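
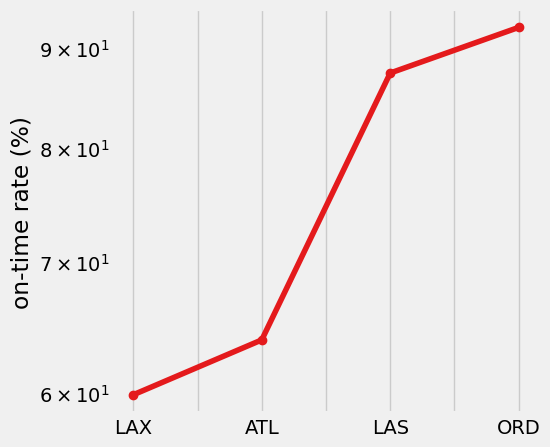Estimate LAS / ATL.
≈ 1.31×

LAS ≈ 85, ATL ≈ 65; 85/65 ≈ 1.31.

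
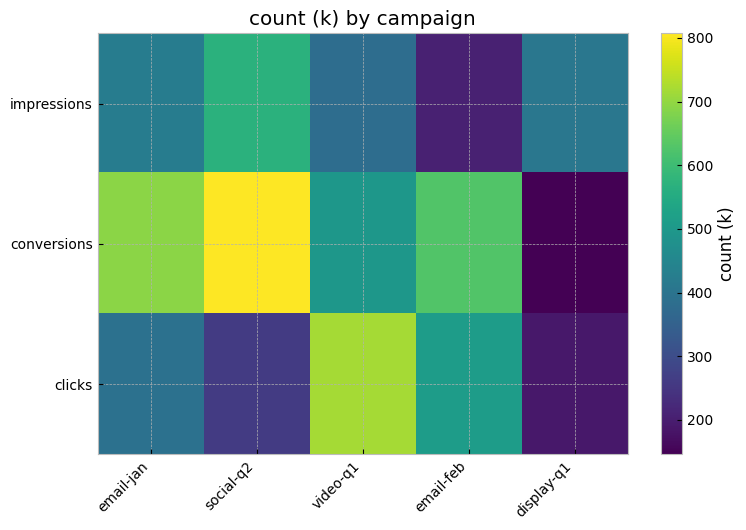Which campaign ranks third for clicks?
Top 4 for clicks: video-q1 ≈ 700, email-feb ≈ 500, email-jan ≈ 400, social-q2 ≈ 300.

email-jan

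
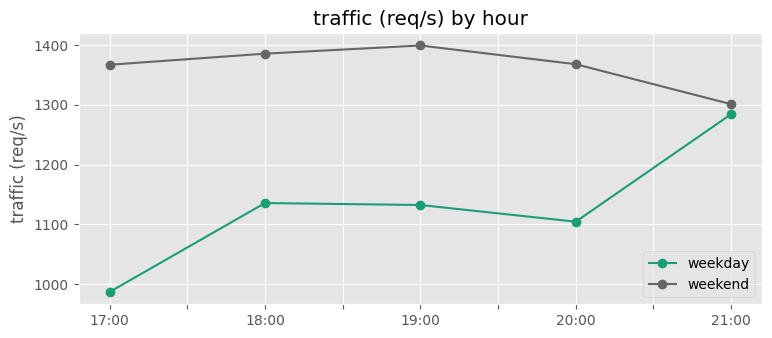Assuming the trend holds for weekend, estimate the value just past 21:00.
≈ 1250

Last three: 1400, 1350, 1300 → slope ≈ -50/step → next ≈ 1250.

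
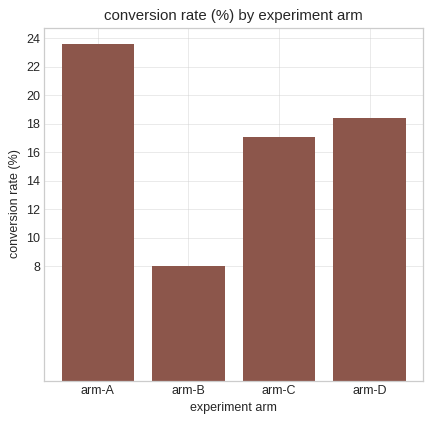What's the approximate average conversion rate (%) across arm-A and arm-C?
(24 + 18) / 2 ≈ 21.

≈ 21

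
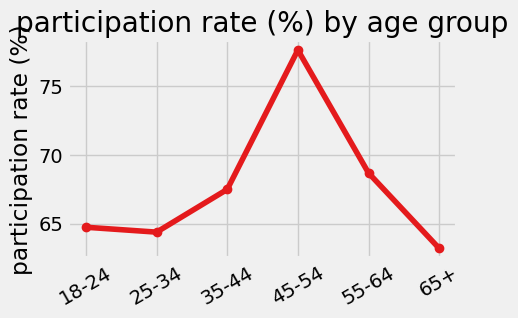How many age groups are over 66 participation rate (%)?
3

Above 66: 35-44, 45-54, 55-64.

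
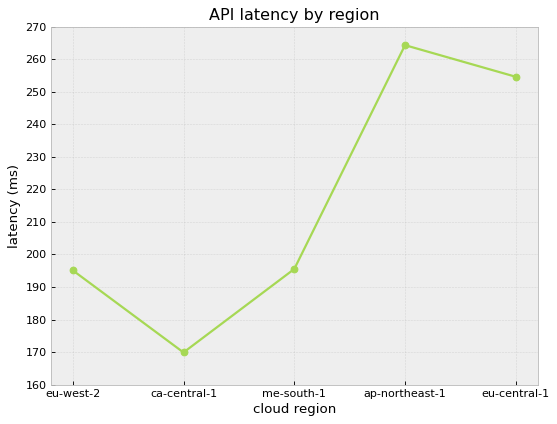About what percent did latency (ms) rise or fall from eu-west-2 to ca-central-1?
eu-west-2 ≈ 200, ca-central-1 ≈ 170; (170 − 200) / 200 ≈ -15%.

≈ -15%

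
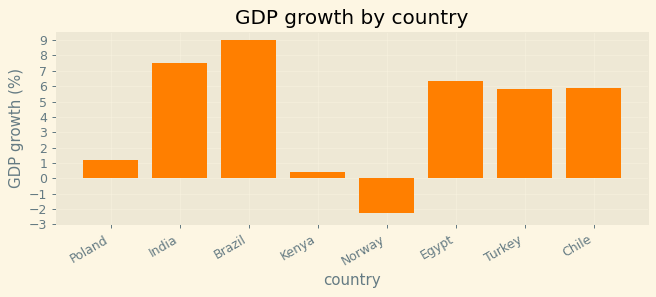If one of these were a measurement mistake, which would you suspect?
Norway ≈ -2; the rest sit between ≈ 0 and ≈ 9.

Norway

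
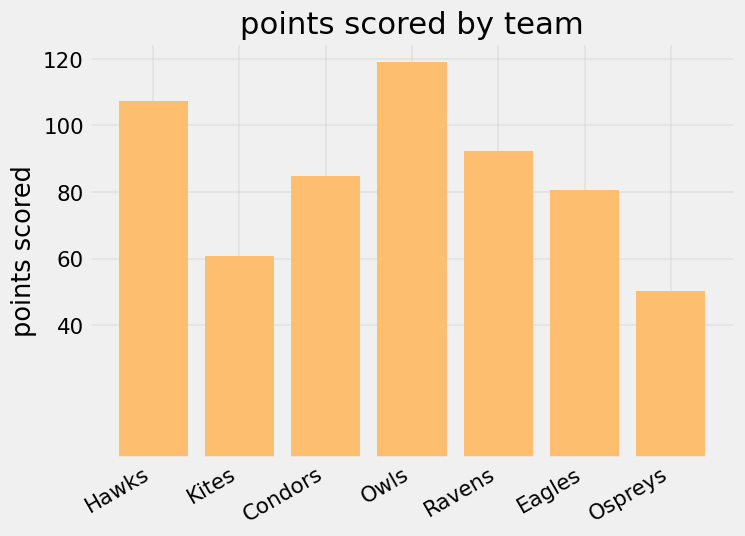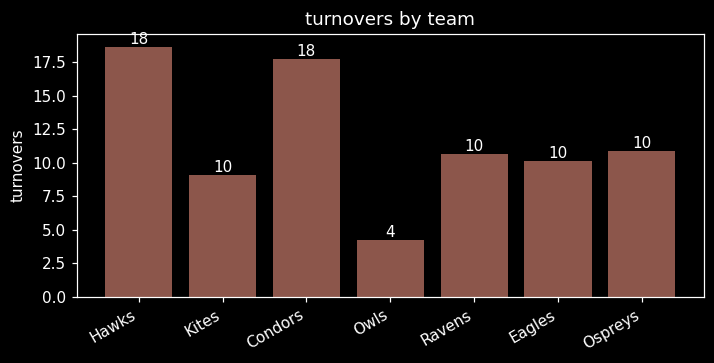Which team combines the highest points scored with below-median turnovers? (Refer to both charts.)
Chart 2 median turnovers ≈ 10; below-median teams: Kites, Owls, Eagles. Among those, Owls has the highest points scored (≈ 120).

Owls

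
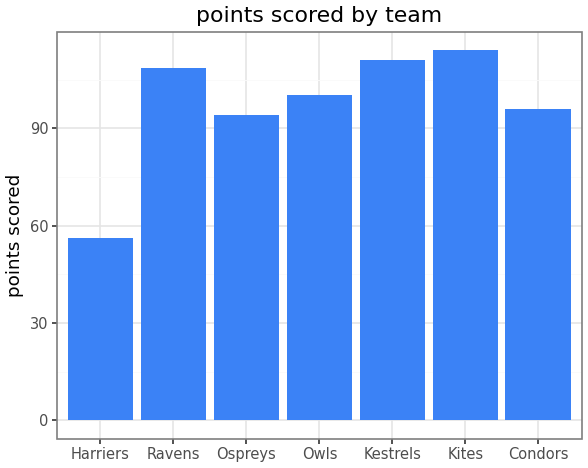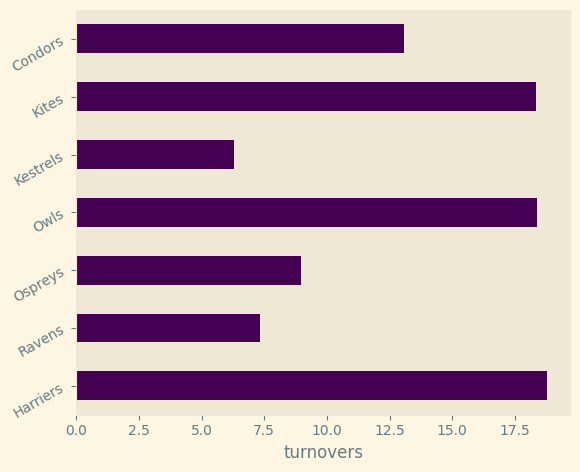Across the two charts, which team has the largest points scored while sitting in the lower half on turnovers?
Kestrels

Chart 2 median turnovers ≈ 14; below-median teams: Ravens, Ospreys, Kestrels. Among those, Kestrels has the highest points scored (≈ 120).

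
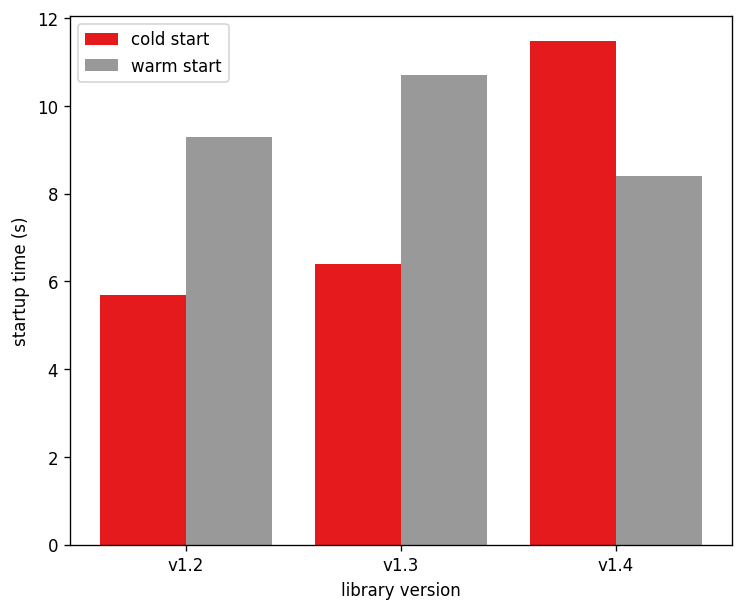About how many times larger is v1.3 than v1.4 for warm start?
≈ 1.38×

v1.3 ≈ 11, v1.4 ≈ 8; 11/8 ≈ 1.38.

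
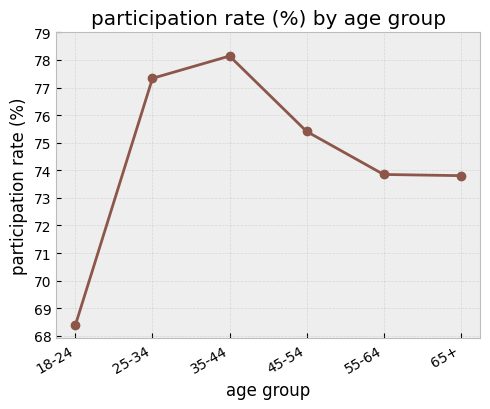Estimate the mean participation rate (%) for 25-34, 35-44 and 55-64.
(77 + 78 + 74) / 3 ≈ 76.

≈ 76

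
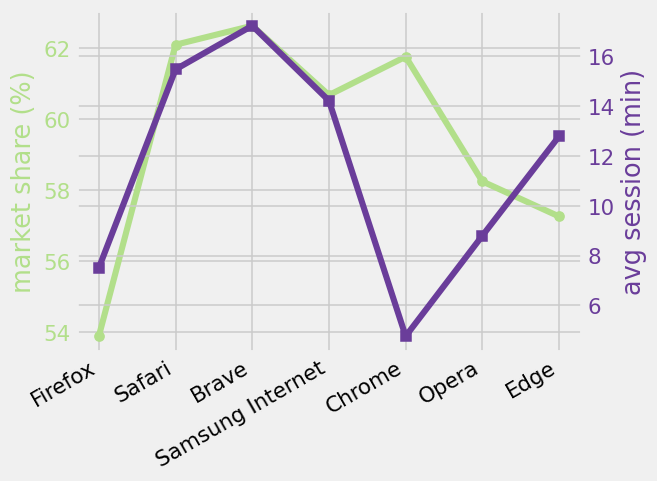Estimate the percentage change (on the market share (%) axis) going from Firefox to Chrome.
Firefox ≈ 54, Chrome ≈ 62; (62 − 54) / 54 ≈ +14.8%.

≈ +14.8%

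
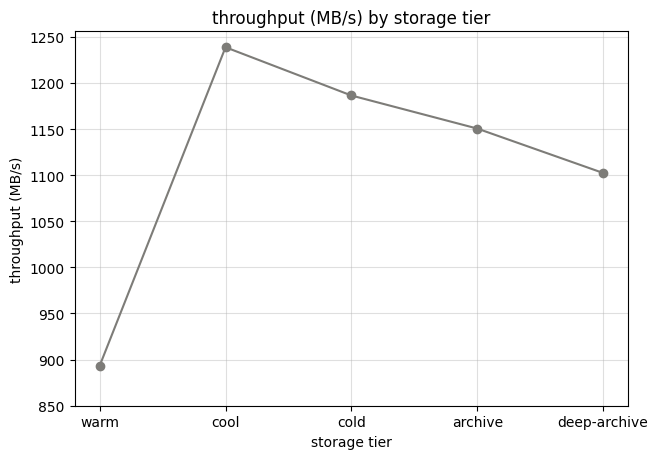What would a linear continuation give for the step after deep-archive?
≈ 1050

Last three: 1200, 1150, 1100 → slope ≈ -50/step → next ≈ 1050.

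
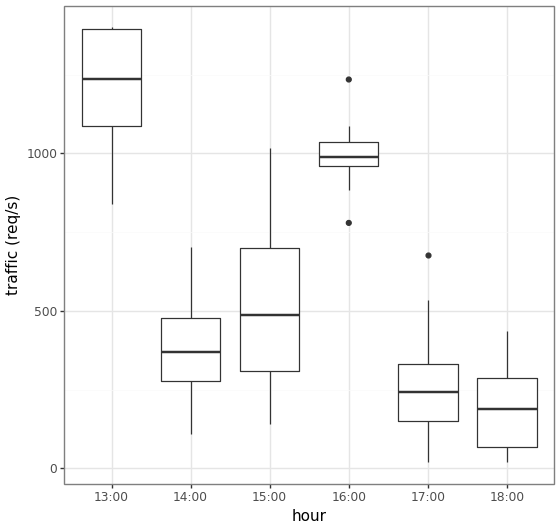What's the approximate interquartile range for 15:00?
≈ 400

Q3 ≈ 700, Q1 ≈ 300; IQR ≈ 400.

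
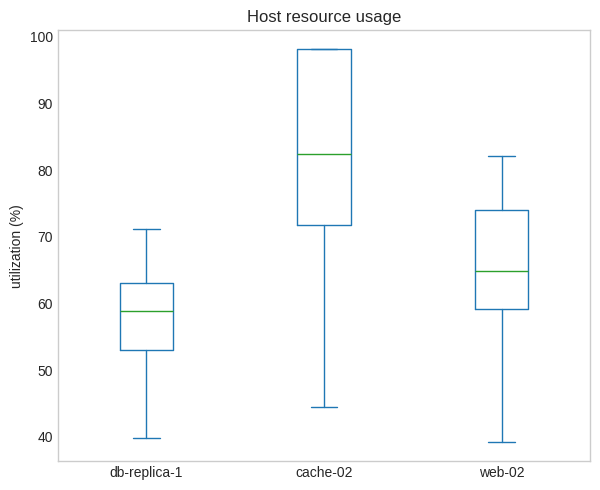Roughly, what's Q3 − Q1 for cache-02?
≈ 30

Q3 ≈ 100, Q1 ≈ 70; IQR ≈ 30.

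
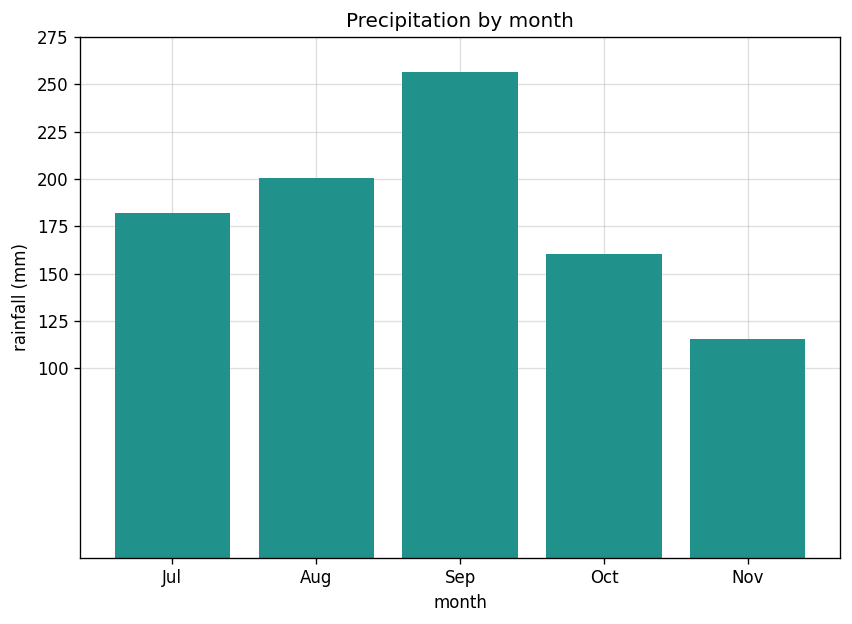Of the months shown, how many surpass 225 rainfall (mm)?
Above 225: Sep.

1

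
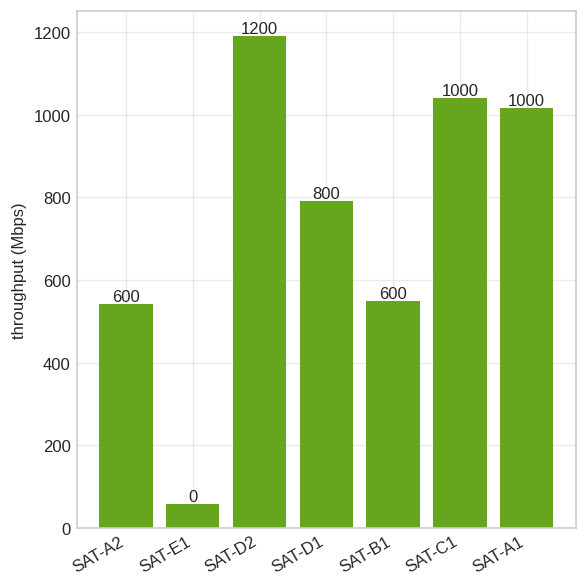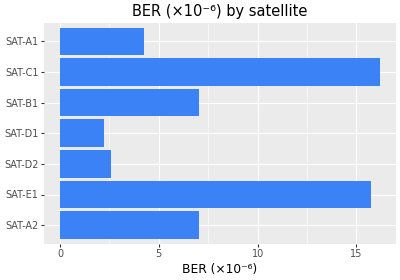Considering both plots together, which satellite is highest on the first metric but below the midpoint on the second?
Chart 2 median BER (×10⁻⁶) ≈ 8; below-median satellites: SAT-D2, SAT-D1, SAT-A1. Among those, SAT-D2 has the highest throughput (Mbps) (≈ 1200).

SAT-D2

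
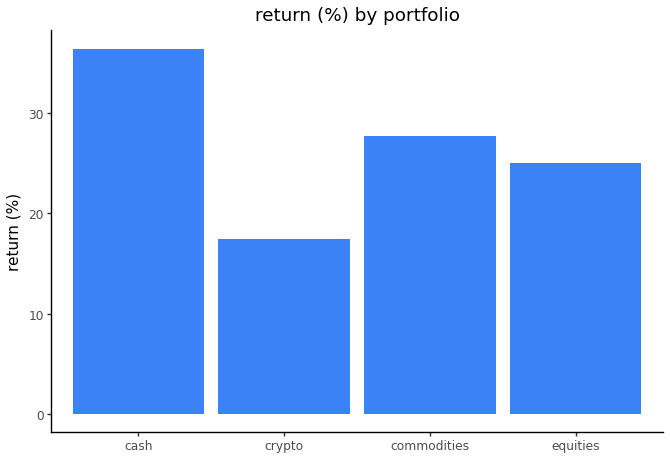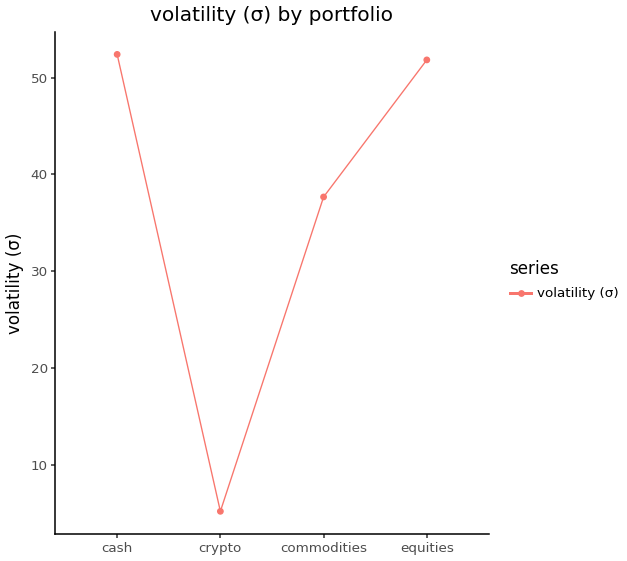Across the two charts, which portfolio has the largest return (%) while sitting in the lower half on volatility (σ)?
Chart 2 median volatility (σ) ≈ 45; below-median portfolios: crypto, commodities. Among those, commodities has the highest return (%) (≈ 30).

commodities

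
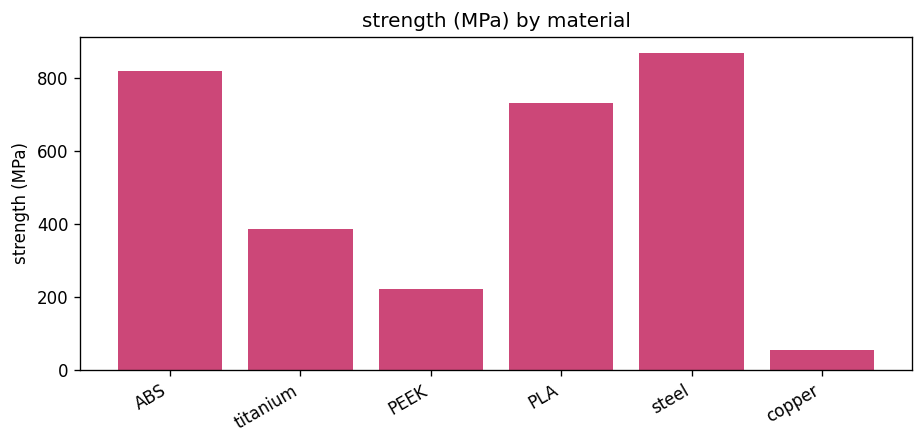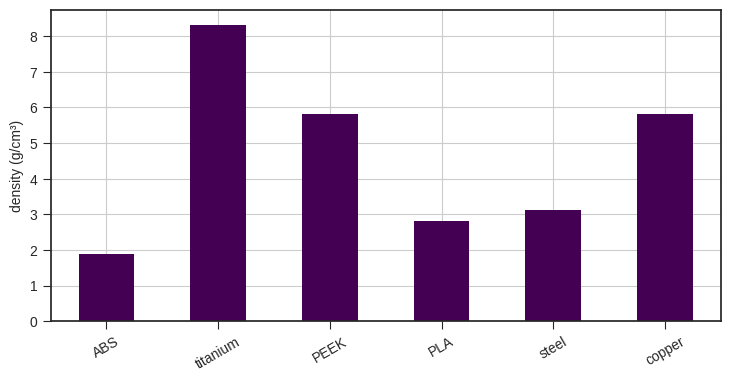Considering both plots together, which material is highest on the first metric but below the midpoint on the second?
Chart 2 median density (g/cm³) ≈ 4; below-median materials: ABS, PLA, steel. Among those, steel has the highest strength (MPa) (≈ 900).

steel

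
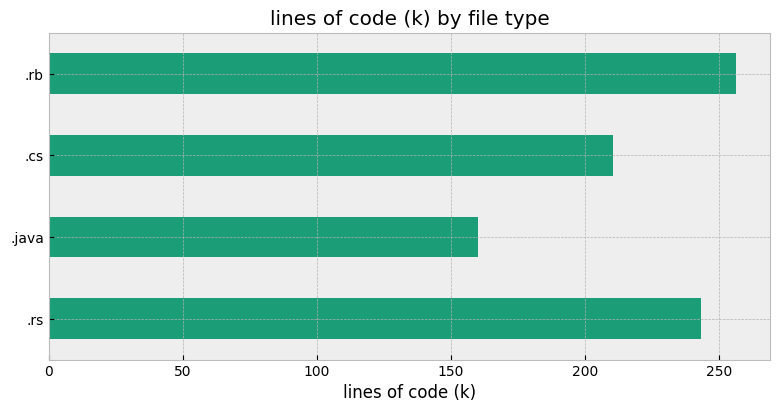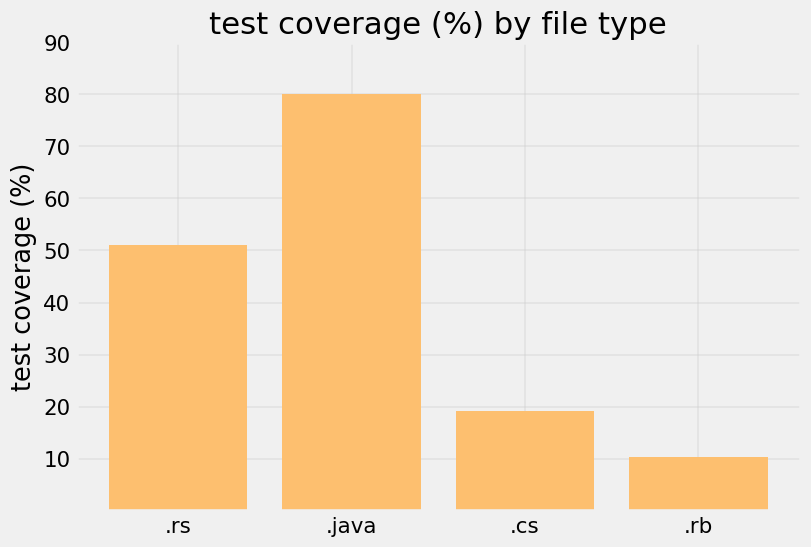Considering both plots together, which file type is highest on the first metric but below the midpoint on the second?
Chart 2 median test coverage (%) ≈ 40; below-median file types: .cs, .rb. Among those, .rb has the highest lines of code (k) (≈ 250).

.rb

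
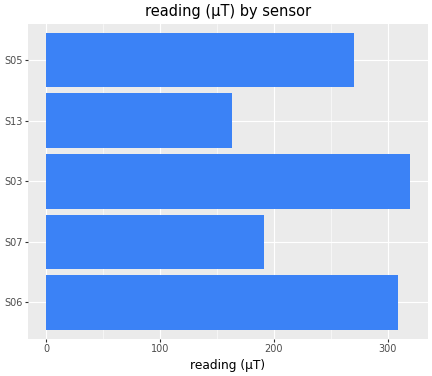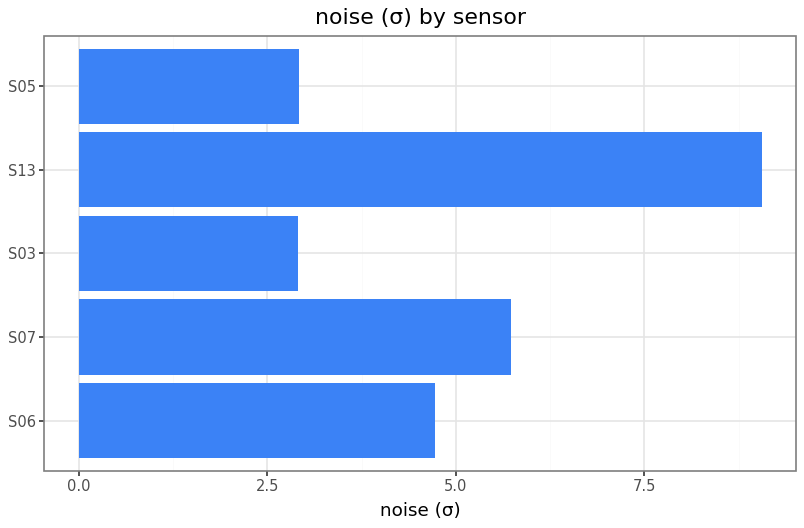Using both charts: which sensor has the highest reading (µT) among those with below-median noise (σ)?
S03

Chart 2 median noise (σ) ≈ 5; below-median sensors: S03, S05. Among those, S03 has the highest reading (µT) (≈ 300).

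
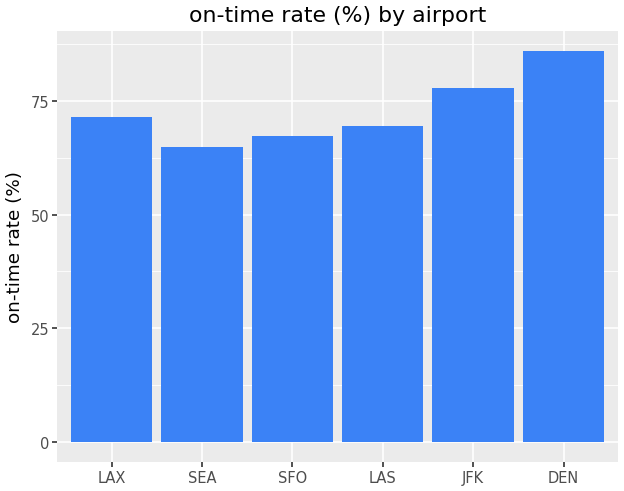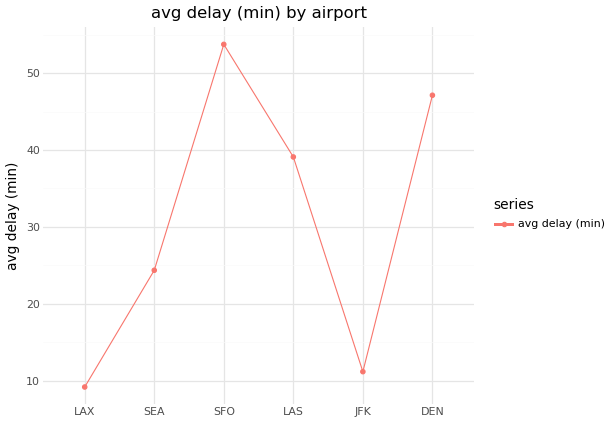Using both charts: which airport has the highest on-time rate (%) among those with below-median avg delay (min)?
JFK

Chart 2 median avg delay (min) ≈ 30; below-median airports: LAX, SEA, JFK. Among those, JFK has the highest on-time rate (%) (≈ 80).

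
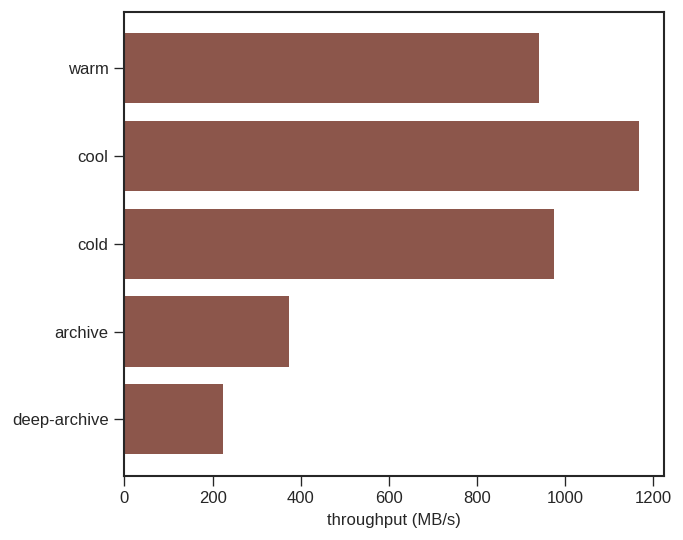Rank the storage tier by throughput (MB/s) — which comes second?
Top 3: cool ≈ 1200, cold ≈ 1000, warm ≈ 900.

cold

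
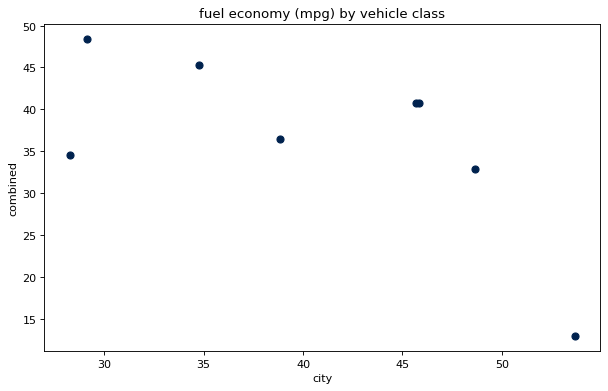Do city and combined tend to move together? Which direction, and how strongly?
negative, moderate

Points are negatively correlated; moderate (|r| ≈ 0.6).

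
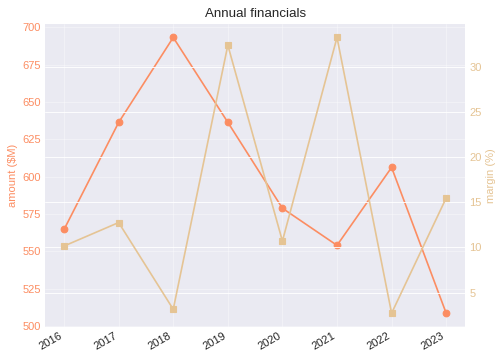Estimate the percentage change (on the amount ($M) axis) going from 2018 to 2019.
≈ -8.6%

2018 ≈ 700, 2019 ≈ 640; (640 − 700) / 700 ≈ -8.6%.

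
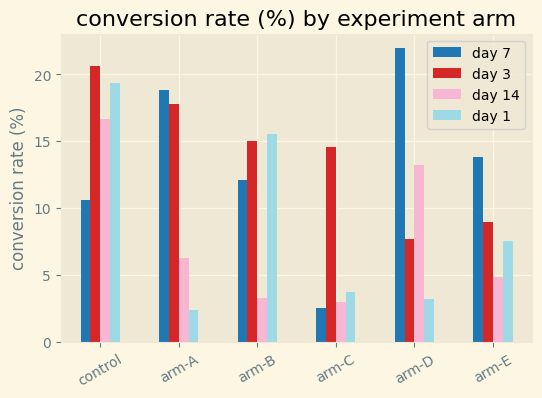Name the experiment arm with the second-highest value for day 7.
Top 3 for day 7: arm-D ≈ 22, arm-A ≈ 18, arm-E ≈ 14.

arm-A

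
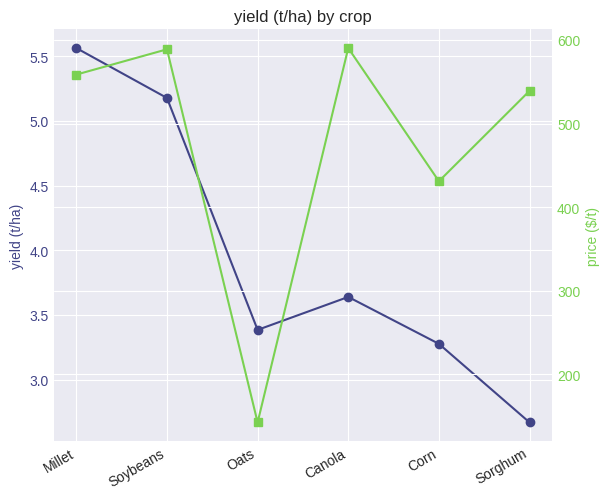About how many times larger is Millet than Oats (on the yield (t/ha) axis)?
Millet ≈ 5.5, Oats ≈ 3.5; 5.5/3.5 ≈ 1.57.

≈ 1.57×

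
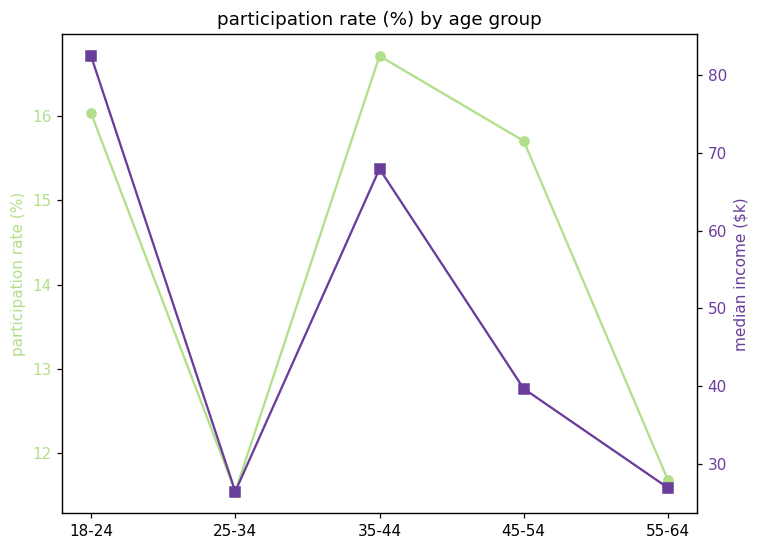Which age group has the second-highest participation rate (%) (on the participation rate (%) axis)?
18-24

Top 3 (on the participation rate (%) axis): 35-44 ≈ 16.5, 18-24 ≈ 16.0, 45-54 ≈ 15.5.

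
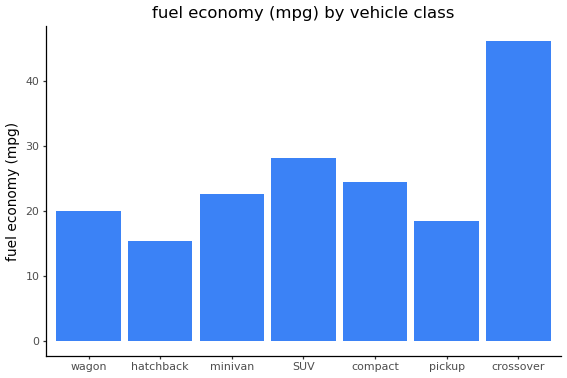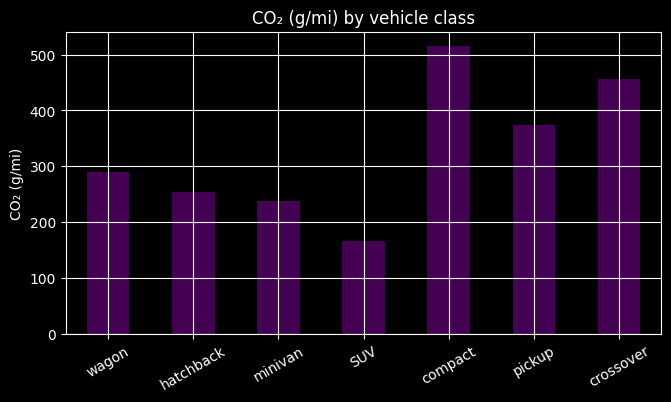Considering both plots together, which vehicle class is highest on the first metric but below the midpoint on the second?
Chart 2 median CO₂ (g/mi) ≈ 300; below-median vehicle classes: hatchback, minivan, SUV. Among those, SUV has the highest fuel economy (mpg) (≈ 30).

SUV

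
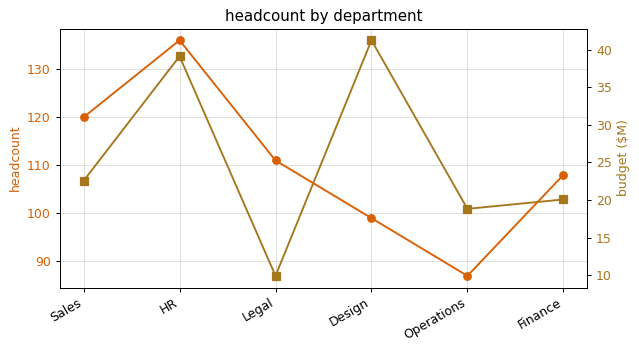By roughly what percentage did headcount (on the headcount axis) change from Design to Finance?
Design ≈ 100, Finance ≈ 110; (110 − 100) / 100 ≈ +10%.

≈ +10%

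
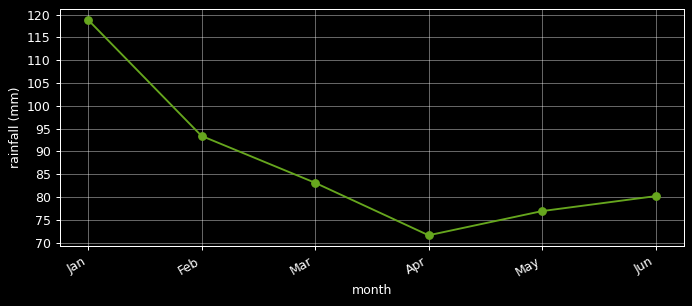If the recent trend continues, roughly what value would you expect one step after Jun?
Last three: 70, 75, 80 → slope ≈ 5/step → next ≈ 85.

≈ 85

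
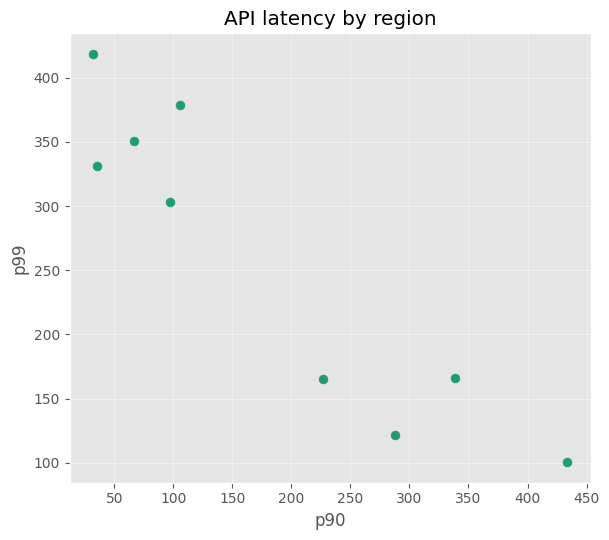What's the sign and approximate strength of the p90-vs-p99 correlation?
Points are negatively correlated; strong (|r| ≈ 0.9).

negative, strong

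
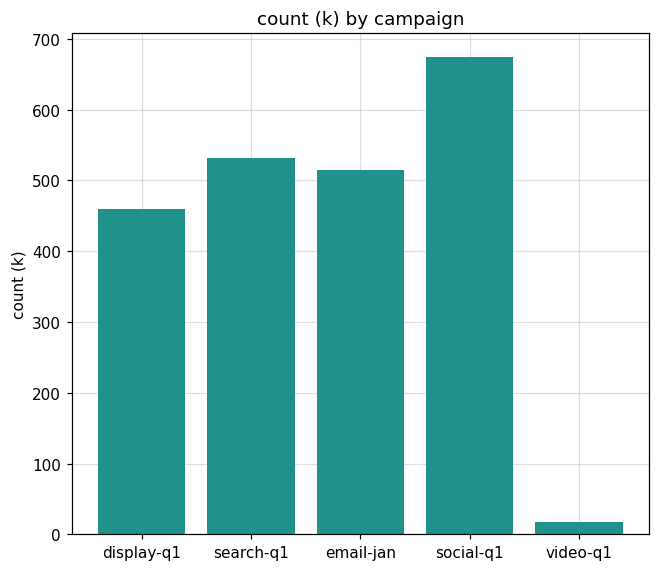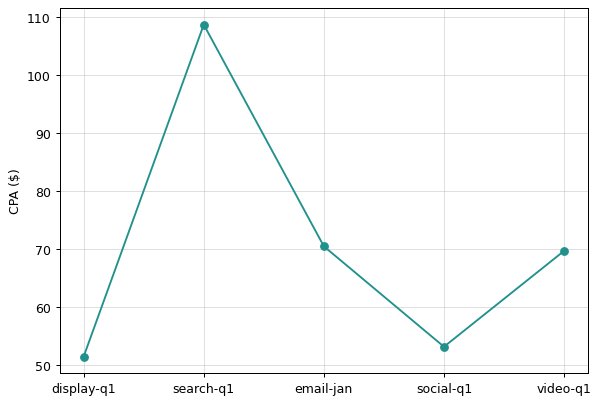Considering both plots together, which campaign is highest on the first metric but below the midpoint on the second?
social-q1

Chart 2 median CPA ($) ≈ 70; below-median campaigns: display-q1, social-q1. Among those, social-q1 has the highest count (k) (≈ 700).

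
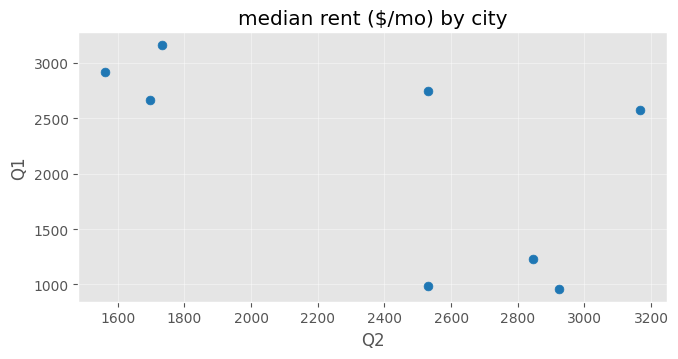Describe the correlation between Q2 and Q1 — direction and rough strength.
Points are negatively correlated; moderate (|r| ≈ 0.6).

negative, moderate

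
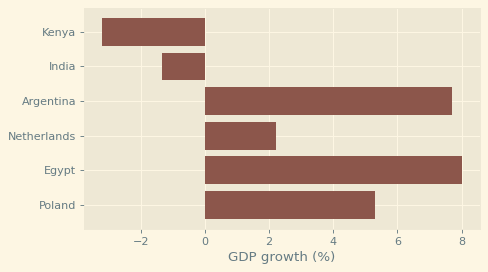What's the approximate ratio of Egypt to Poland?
≈ 1.6×

Egypt ≈ 8, Poland ≈ 5; 8/5 ≈ 1.6.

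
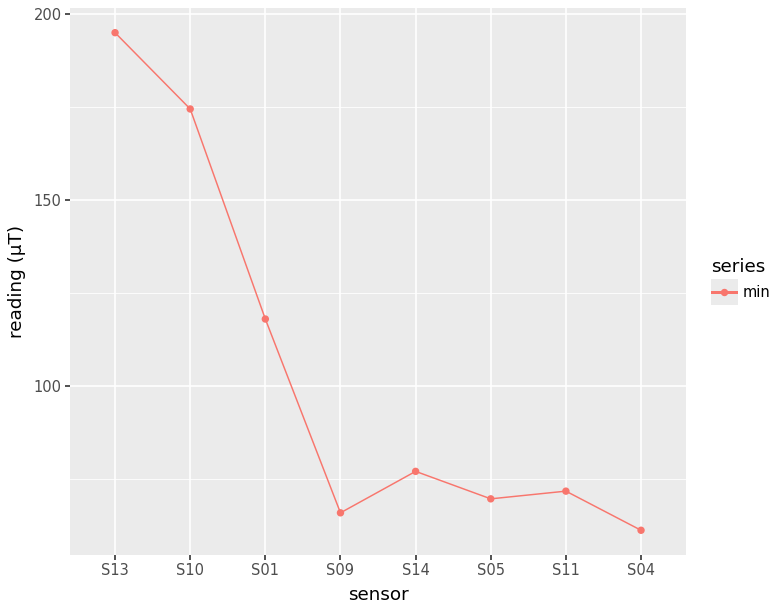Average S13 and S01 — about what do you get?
(200 + 120) / 2 ≈ 160.

≈ 160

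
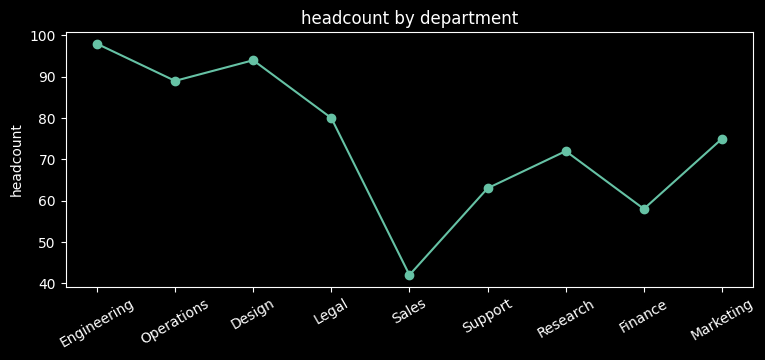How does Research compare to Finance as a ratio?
Research ≈ 70, Finance ≈ 60; 70/60 ≈ 1.17.

≈ 1.17×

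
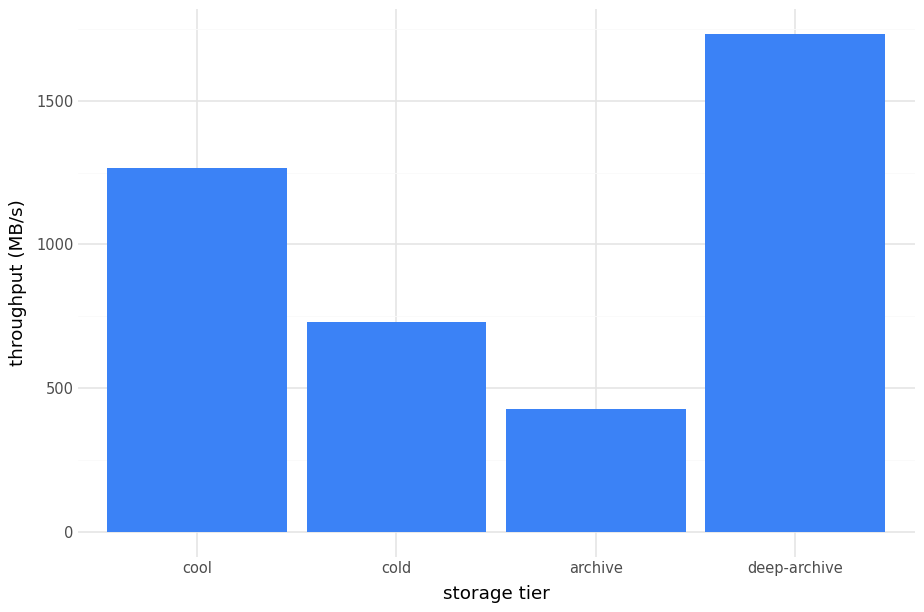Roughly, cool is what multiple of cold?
≈ 1.5×

cool ≈ 1200, cold ≈ 800; 1200/800 ≈ 1.5.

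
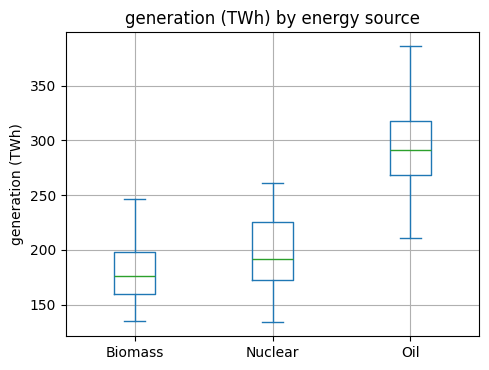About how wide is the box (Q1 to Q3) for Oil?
Q3 ≈ 320, Q1 ≈ 270; IQR ≈ 50.

≈ 50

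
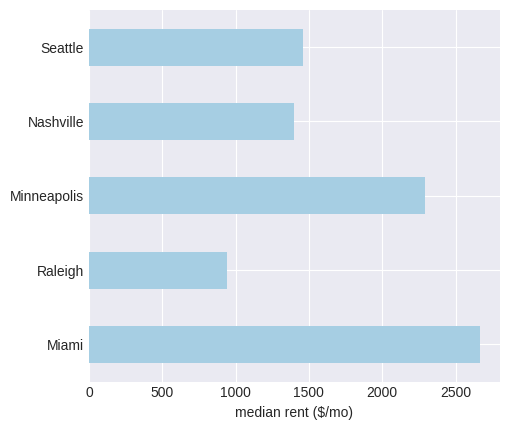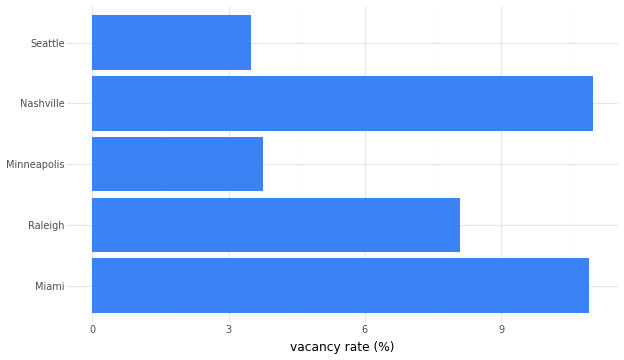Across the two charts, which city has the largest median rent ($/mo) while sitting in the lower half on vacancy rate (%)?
Minneapolis

Chart 2 median vacancy rate (%) ≈ 8; below-median cities: Minneapolis, Seattle. Among those, Minneapolis has the highest median rent ($/mo) (≈ 2500).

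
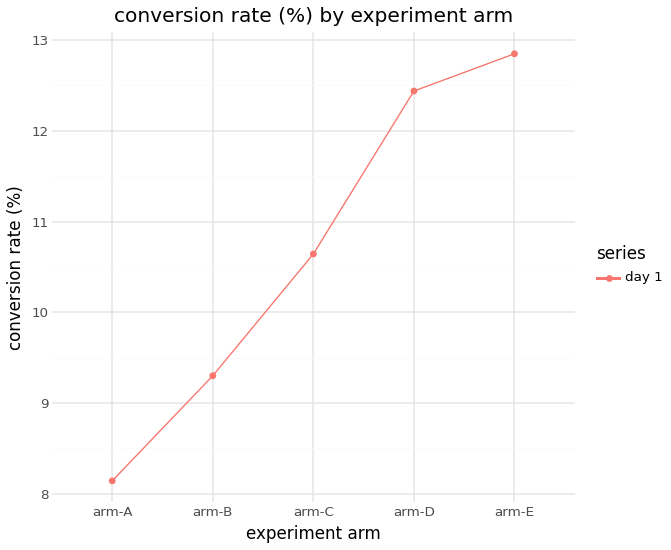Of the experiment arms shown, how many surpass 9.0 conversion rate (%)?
4

Above 9.0: arm-B, arm-C, arm-D, arm-E.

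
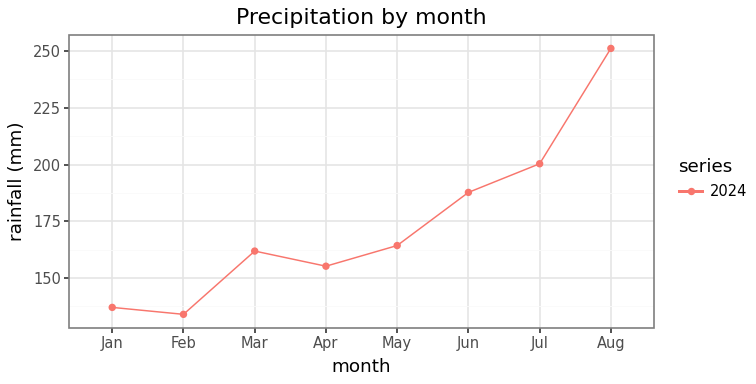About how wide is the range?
≈ 120

Max Aug ≈ 250, min Feb ≈ 130; range ≈ 120.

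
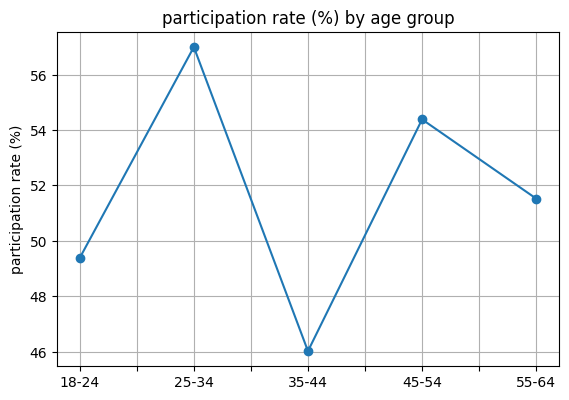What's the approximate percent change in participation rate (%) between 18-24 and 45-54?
18-24 ≈ 49, 45-54 ≈ 54; (54 − 49) / 49 ≈ +10.2%.

≈ +10.2%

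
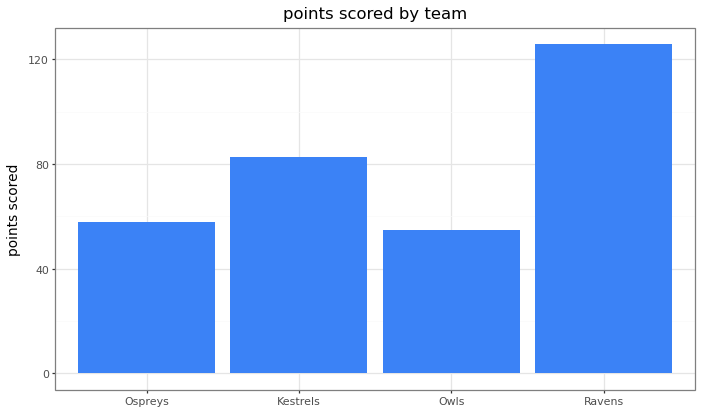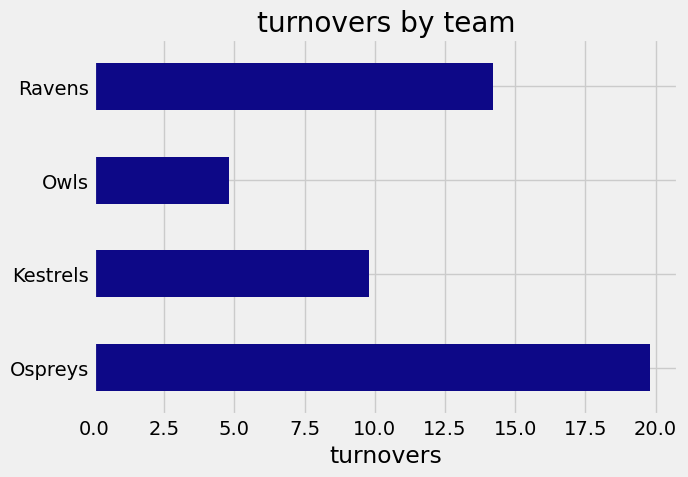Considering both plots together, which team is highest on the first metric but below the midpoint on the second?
Chart 2 median turnovers ≈ 12; below-median teams: Kestrels, Owls. Among those, Kestrels has the highest points scored (≈ 80).

Kestrels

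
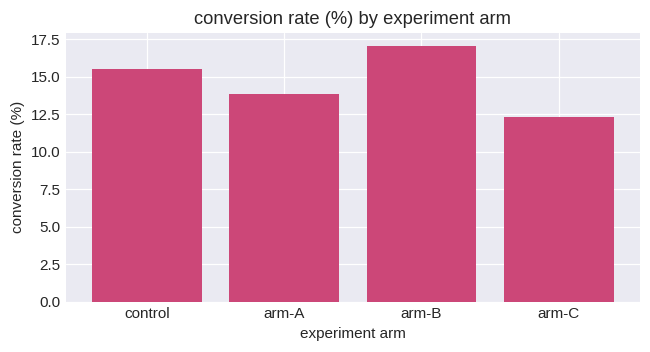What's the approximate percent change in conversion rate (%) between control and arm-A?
≈ -12.5%

control ≈ 16, arm-A ≈ 14; (14 − 16) / 16 ≈ -12.5%.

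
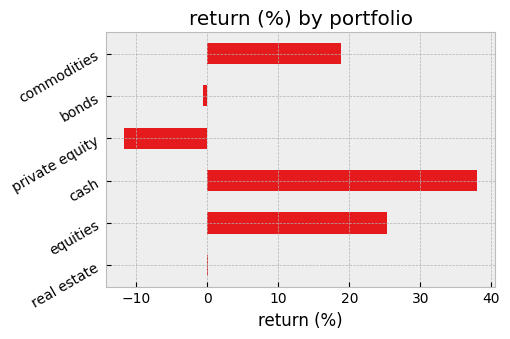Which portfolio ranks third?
commodities

Top 4: cash ≈ 40, equities ≈ 25, commodities ≈ 20, real estate ≈ 0.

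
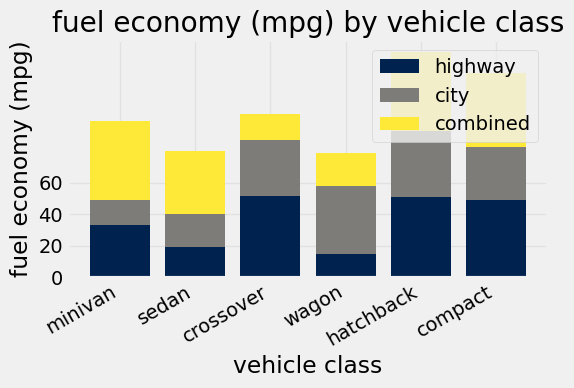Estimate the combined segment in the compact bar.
≈ 40

combined top ≈ 120, bottom ≈ 80; segment ≈ 40.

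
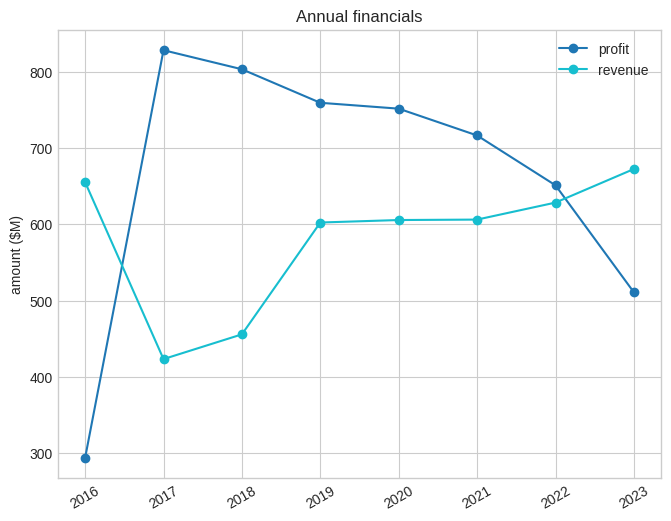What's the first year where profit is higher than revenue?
2016: profit ≈ 300 vs revenue ≈ 650 (not yet); 2017: profit ≈ 850 vs revenue ≈ 400 (first crossover).

2017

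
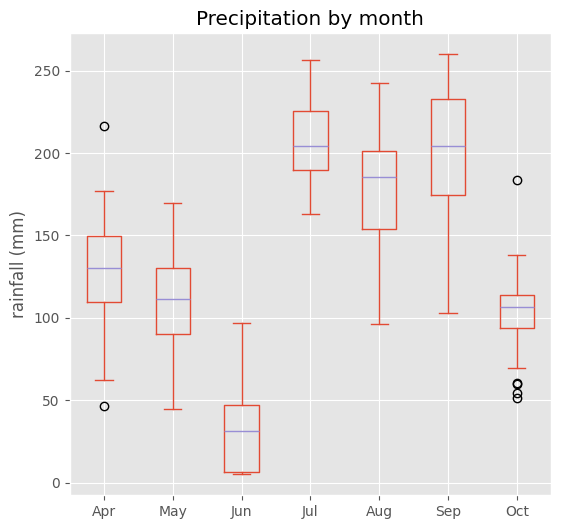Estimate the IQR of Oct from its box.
≈ 20

Q3 ≈ 120, Q1 ≈ 100; IQR ≈ 20.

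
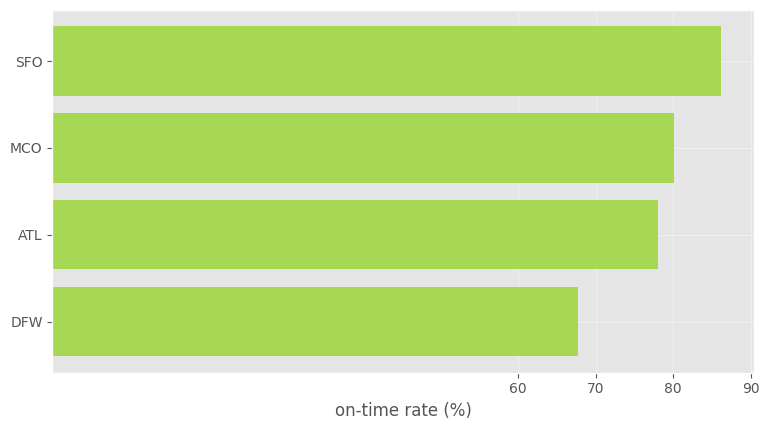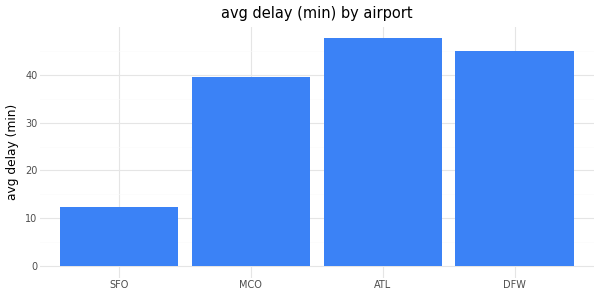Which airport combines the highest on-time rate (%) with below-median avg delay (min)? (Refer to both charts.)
SFO

Chart 2 median avg delay (min) ≈ 40; below-median airports: SFO, MCO. Among those, SFO has the highest on-time rate (%) (≈ 90).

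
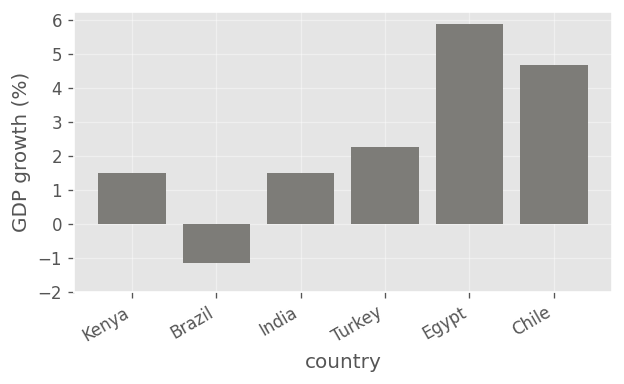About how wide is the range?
Max Egypt ≈ 6, min Brazil ≈ -1; range ≈ 7.

≈ 7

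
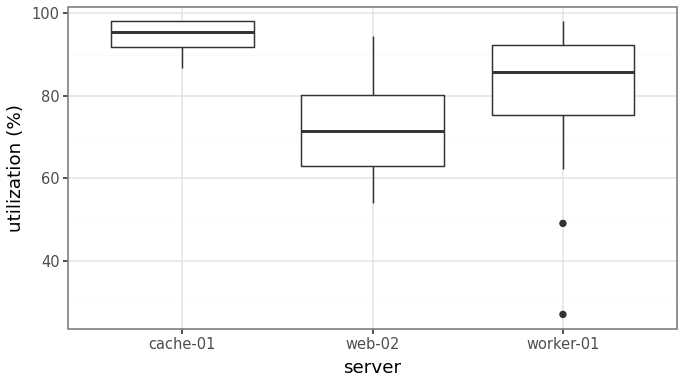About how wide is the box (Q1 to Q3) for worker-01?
Q3 ≈ 92, Q1 ≈ 76; IQR ≈ 16.

≈ 16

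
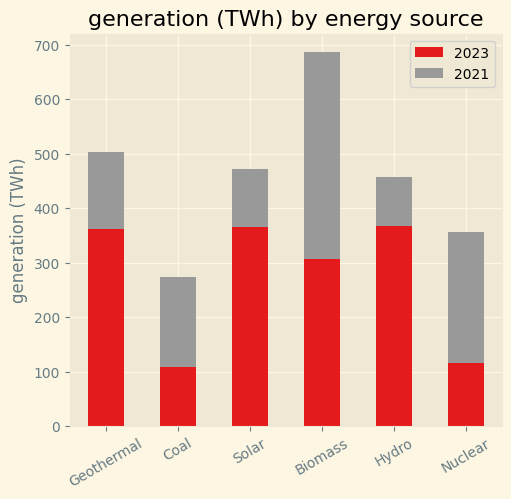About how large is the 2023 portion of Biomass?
2023 top ≈ 300, bottom ≈ 0; segment ≈ 300.

≈ 300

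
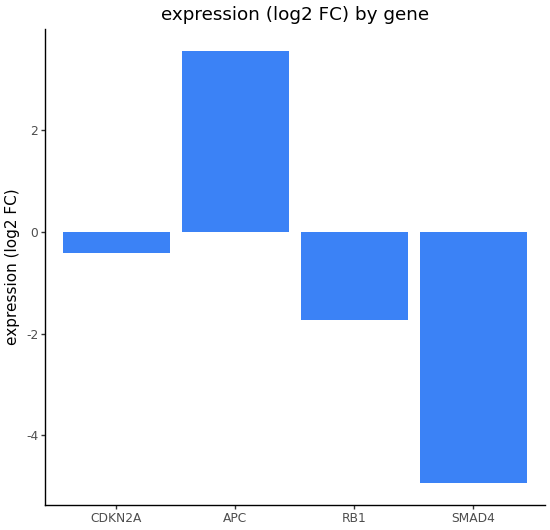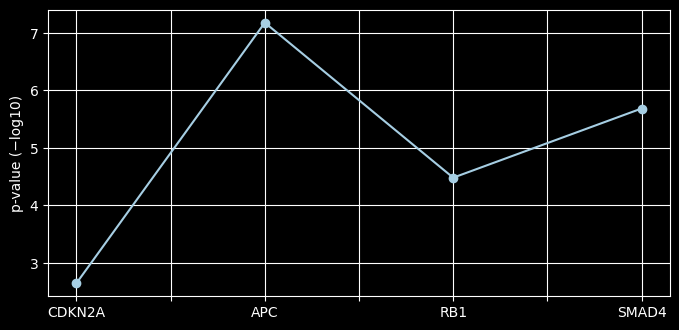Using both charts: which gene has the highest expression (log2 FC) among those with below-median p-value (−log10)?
CDKN2A

Chart 2 median p-value (−log10) ≈ 5; below-median genes: CDKN2A, RB1. Among those, CDKN2A has the highest expression (log2 FC) (≈ -0.5).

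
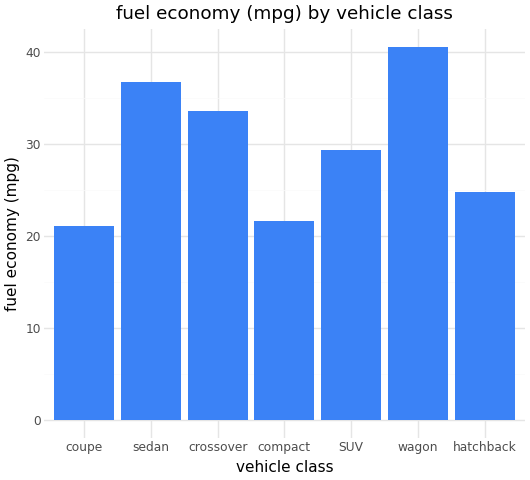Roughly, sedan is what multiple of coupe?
≈ 1.75×

sedan ≈ 35, coupe ≈ 20; 35/20 ≈ 1.75.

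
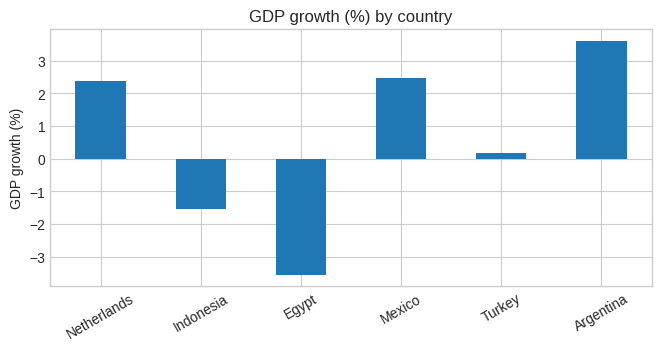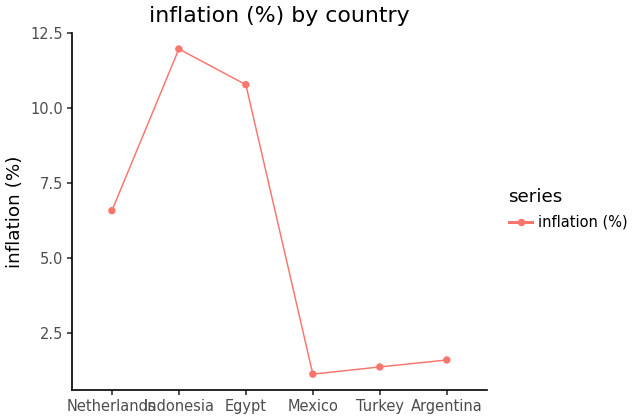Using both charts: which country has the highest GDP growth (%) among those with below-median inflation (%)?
Chart 2 median inflation (%) ≈ 4; below-median countries: Mexico, Turkey, Argentina. Among those, Argentina has the highest GDP growth (%) (≈ 3.5).

Argentina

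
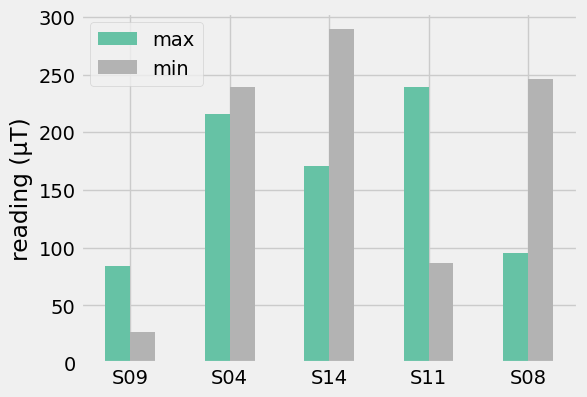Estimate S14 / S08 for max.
≈ 1.75×

S14 ≈ 175, S08 ≈ 100; 175/100 ≈ 1.75.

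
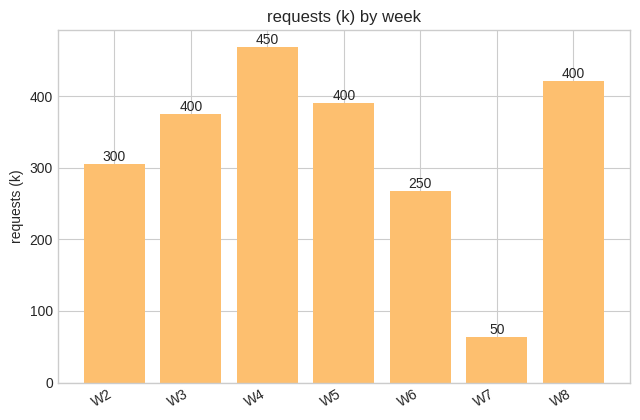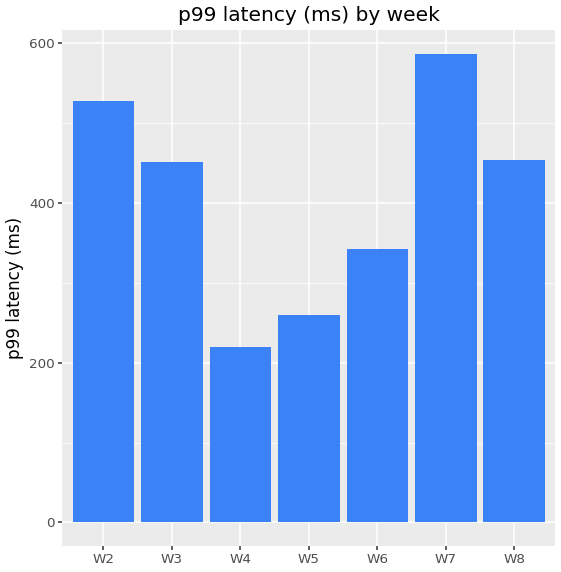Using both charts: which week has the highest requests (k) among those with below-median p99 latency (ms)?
Chart 2 median p99 latency (ms) ≈ 500; below-median weeks: W4, W5, W6. Among those, W4 has the highest requests (k) (≈ 450).

W4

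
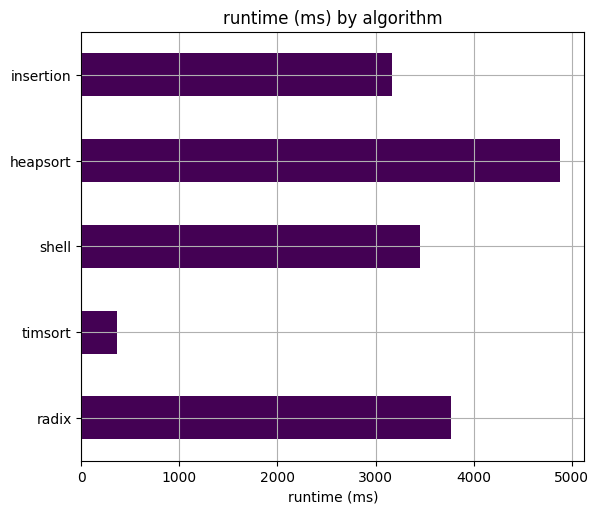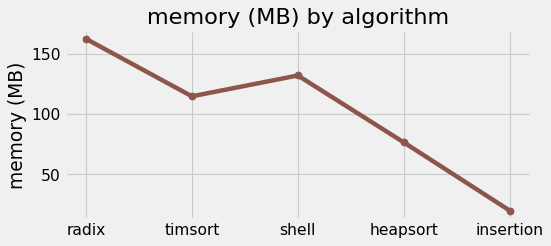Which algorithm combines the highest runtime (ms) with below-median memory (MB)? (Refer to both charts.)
Chart 2 median memory (MB) ≈ 120; below-median algorithms: heapsort, insertion. Among those, heapsort has the highest runtime (ms) (≈ 5000).

heapsort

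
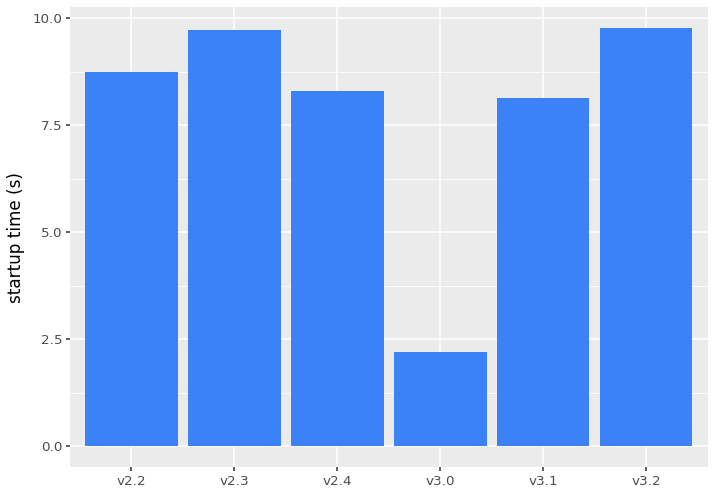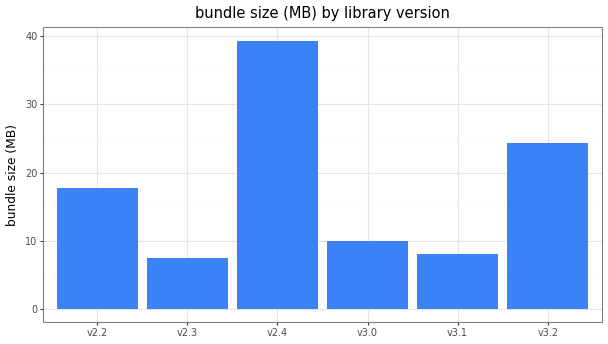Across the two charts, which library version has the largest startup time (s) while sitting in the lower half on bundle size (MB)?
v2.3

Chart 2 median bundle size (MB) ≈ 15; below-median library versions: v2.3, v3.0, v3.1. Among those, v2.3 has the highest startup time (s) (≈ 10).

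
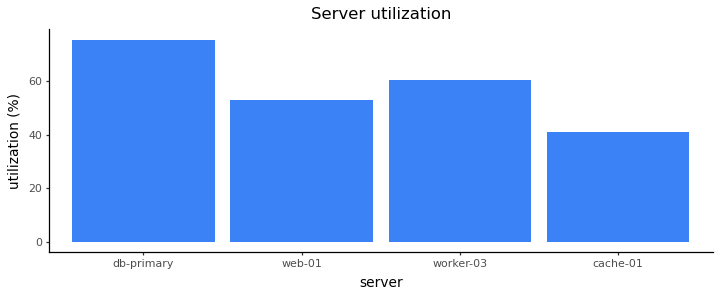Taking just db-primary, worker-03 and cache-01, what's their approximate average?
≈ 60

(80 + 60 + 40) / 3 ≈ 60.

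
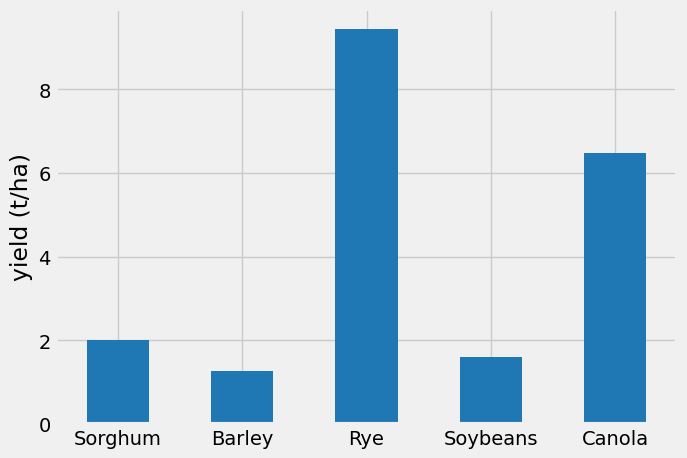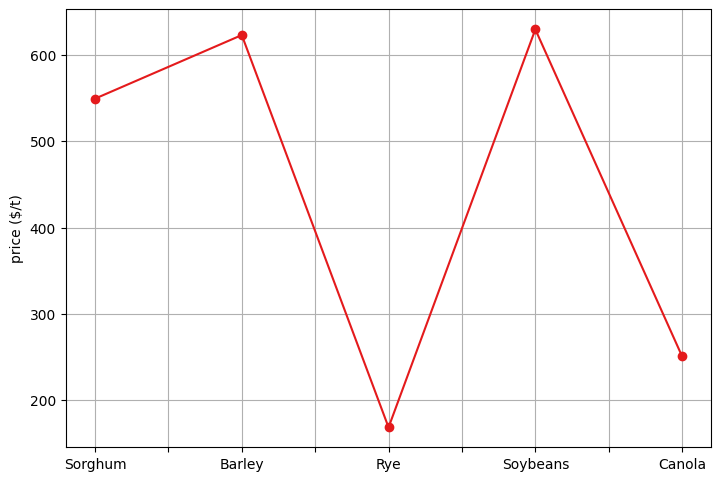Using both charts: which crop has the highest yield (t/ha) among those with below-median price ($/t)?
Chart 2 median price ($/t) ≈ 500; below-median crops: Rye, Canola. Among those, Rye has the highest yield (t/ha) (≈ 9).

Rye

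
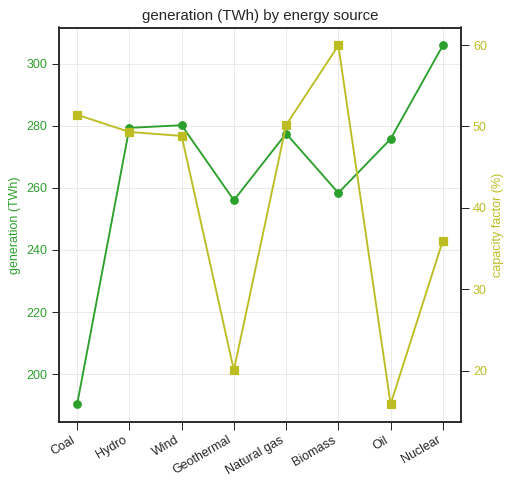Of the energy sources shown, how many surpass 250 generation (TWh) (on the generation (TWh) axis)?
7

Above 250: Hydro, Wind, Geothermal, Natural gas, Biomass, Oil, Nuclear.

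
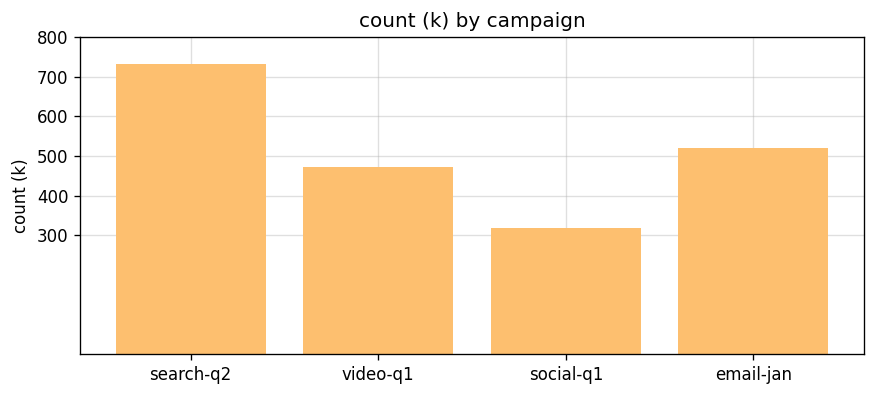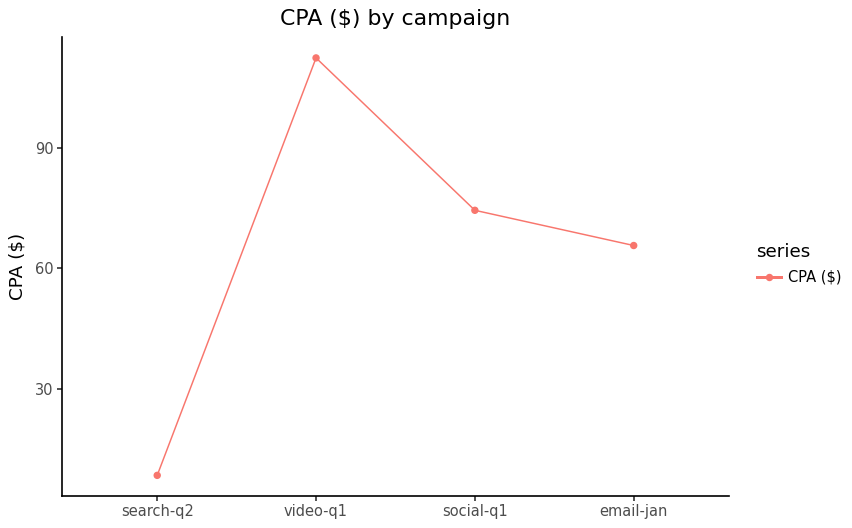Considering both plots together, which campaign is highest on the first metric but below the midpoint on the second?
Chart 2 median CPA ($) ≈ 80; below-median campaigns: search-q2, email-jan. Among those, search-q2 has the highest count (k) (≈ 700).

search-q2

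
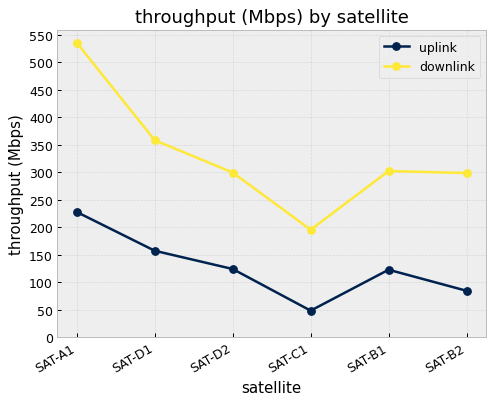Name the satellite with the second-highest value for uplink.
Top 3 for uplink: SAT-A1 ≈ 250, SAT-D1 ≈ 150, SAT-D2 ≈ 100.

SAT-D1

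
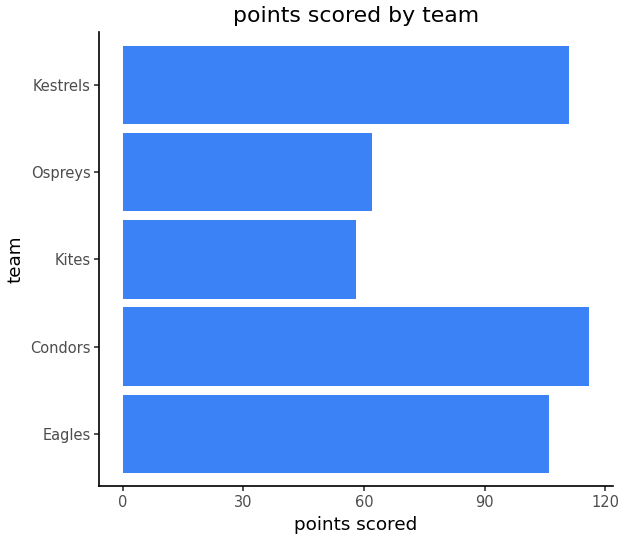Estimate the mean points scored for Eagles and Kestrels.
≈ 110

(110 + 110) / 2 ≈ 110.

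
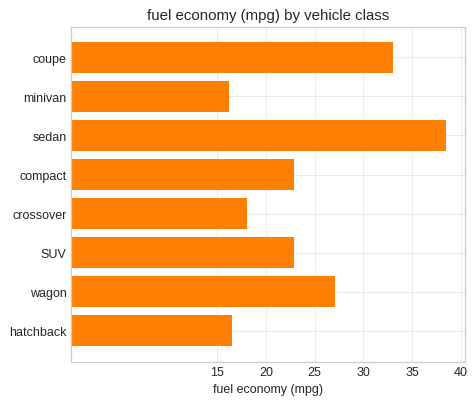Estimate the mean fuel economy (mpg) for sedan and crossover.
(40 + 20) / 2 ≈ 30.

≈ 30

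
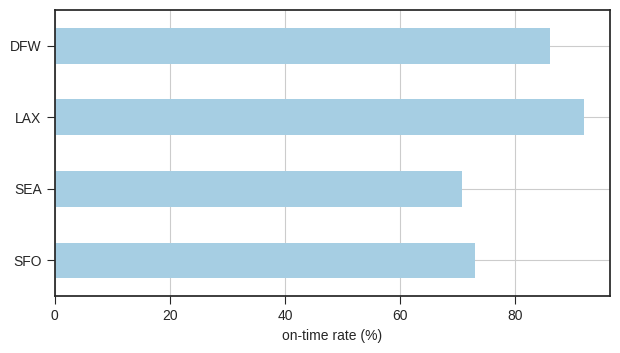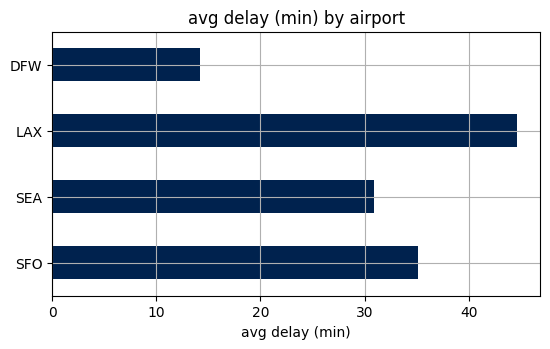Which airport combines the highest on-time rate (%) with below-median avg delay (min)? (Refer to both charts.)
Chart 2 median avg delay (min) ≈ 35; below-median airports: SEA, DFW. Among those, DFW has the highest on-time rate (%) (≈ 90).

DFW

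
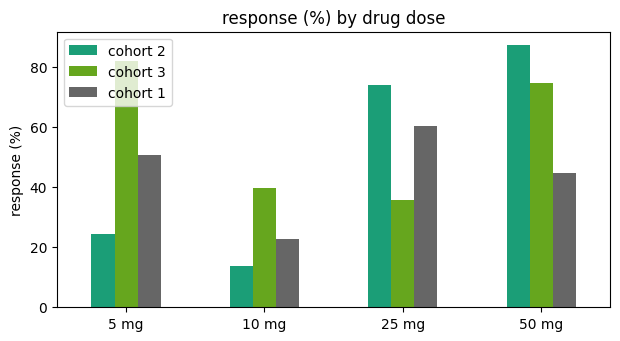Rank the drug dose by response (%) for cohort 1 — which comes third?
Top 4 for cohort 1: 25 mg ≈ 60, 5 mg ≈ 50, 50 mg ≈ 40, 10 mg ≈ 20.

50 mg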